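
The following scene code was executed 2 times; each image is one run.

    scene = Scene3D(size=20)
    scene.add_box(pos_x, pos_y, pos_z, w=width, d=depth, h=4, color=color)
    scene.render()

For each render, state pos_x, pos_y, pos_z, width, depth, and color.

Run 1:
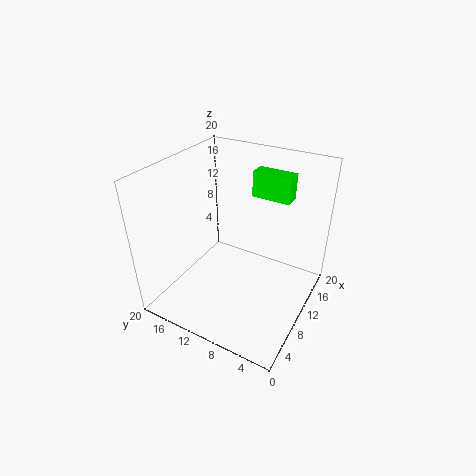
pos_x = 17; pos_y = 5.5; pos_z = 13; width = 2.5; depth = 6; color = 'lime'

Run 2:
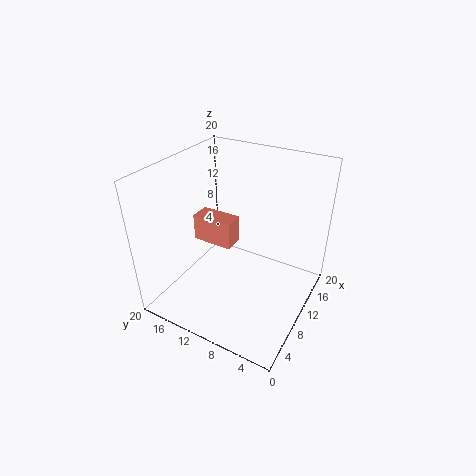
pos_x = 10; pos_y = 11.5; pos_z = 7.5; width = 3; depth = 6; color = 'salmon'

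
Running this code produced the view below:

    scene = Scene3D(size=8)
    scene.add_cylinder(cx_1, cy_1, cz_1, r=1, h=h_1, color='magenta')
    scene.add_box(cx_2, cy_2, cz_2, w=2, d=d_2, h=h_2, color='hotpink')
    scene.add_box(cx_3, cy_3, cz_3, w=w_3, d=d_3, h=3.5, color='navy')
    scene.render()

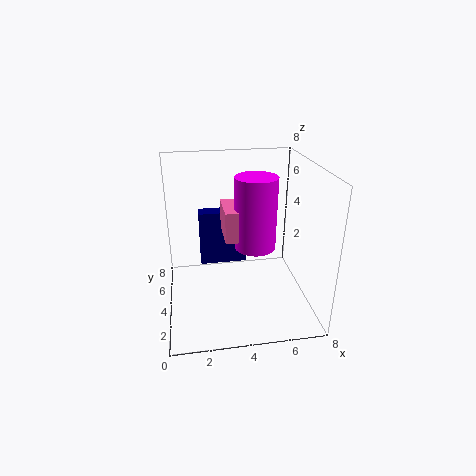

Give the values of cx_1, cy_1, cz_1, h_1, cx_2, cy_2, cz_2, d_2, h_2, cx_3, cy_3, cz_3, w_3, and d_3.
cx_1 = 4.5, cy_1 = 2, cz_1 = 4.5, h_1 = 3.5, cx_2 = 3, cy_2 = 1.5, cz_2 = 5, d_2 = 2, h_2 = 1.5, cx_3 = 2, cy_3 = 6.5, cz_3 = 1, w_3 = 3, d_3 = 1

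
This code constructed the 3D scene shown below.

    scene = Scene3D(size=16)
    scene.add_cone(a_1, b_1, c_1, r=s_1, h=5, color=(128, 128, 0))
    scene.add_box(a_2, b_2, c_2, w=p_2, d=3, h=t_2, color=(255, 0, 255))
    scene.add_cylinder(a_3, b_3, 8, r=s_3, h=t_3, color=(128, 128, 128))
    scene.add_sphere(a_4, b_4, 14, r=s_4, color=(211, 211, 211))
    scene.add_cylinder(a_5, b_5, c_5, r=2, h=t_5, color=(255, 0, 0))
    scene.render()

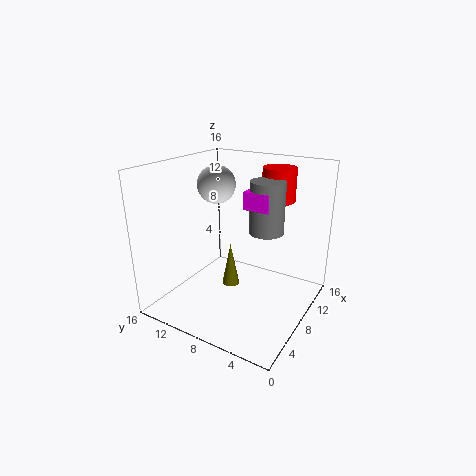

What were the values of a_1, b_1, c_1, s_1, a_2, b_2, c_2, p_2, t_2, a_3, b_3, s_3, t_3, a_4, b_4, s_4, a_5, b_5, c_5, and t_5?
a_1 = 8
b_1 = 9
c_1 = 2
s_1 = 1
a_2 = 9
b_2 = 5
c_2 = 11
p_2 = 4
t_2 = 2
a_3 = 11
b_3 = 6
s_3 = 2
t_3 = 6
a_4 = 7
b_4 = 10
s_4 = 2
a_5 = 14
b_5 = 6
c_5 = 11
t_5 = 4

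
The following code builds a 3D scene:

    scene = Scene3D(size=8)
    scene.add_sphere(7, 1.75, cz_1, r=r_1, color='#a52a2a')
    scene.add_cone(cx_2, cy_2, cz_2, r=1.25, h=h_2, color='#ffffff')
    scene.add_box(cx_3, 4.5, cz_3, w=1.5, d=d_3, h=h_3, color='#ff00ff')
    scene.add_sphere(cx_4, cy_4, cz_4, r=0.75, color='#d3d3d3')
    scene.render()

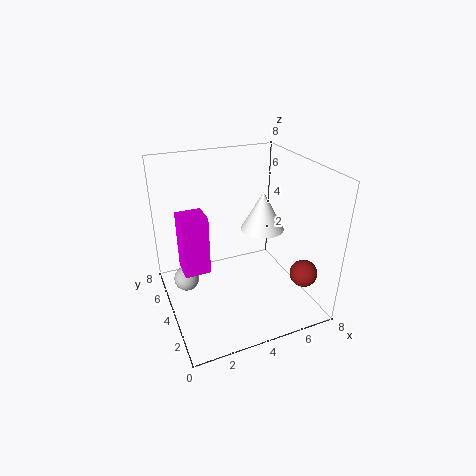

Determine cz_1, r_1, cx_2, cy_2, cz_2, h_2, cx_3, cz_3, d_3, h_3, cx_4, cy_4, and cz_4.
cz_1 = 2.25; r_1 = 0.75; cx_2 = 5.75; cy_2 = 4.5; cz_2 = 4; h_2 = 2.25; cx_3 = 1; cz_3 = 1.75; d_3 = 1.5; h_3 = 3.5; cx_4 = 1.25; cy_4 = 5.5; cz_4 = 1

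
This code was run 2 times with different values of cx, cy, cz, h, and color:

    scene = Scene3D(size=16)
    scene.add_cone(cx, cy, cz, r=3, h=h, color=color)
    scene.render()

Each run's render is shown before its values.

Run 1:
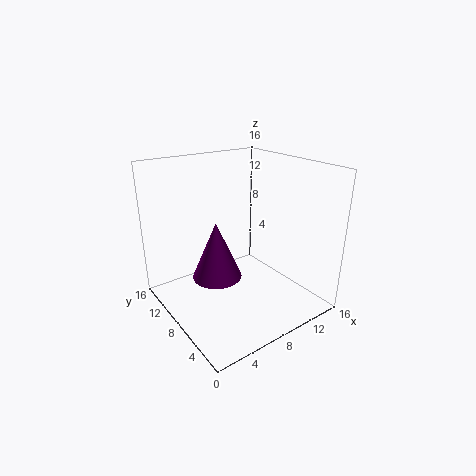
cx = 7; cy = 11; cz = 2; h = 7; color = 'purple'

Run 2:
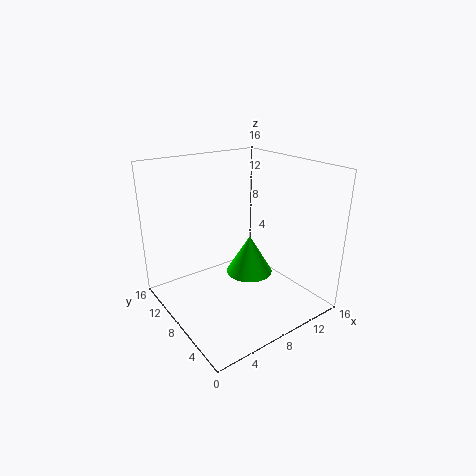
cx = 12; cy = 11; cz = 1; h = 5; color = 'lime'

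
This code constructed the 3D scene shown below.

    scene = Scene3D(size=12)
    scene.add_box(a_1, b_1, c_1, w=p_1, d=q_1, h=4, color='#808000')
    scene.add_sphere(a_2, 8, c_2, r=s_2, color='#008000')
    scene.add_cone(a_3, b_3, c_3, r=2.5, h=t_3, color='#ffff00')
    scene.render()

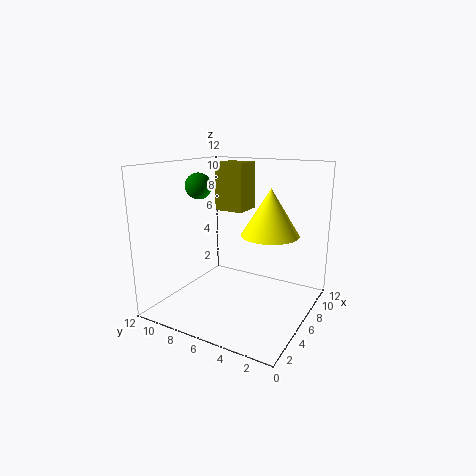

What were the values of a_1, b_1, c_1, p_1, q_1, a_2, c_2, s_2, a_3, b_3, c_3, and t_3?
a_1 = 6.5, b_1 = 6, c_1 = 8, p_1 = 2.5, q_1 = 2.5, a_2 = 3.5, c_2 = 10.5, s_2 = 1, a_3 = 8, b_3 = 4, c_3 = 6, t_3 = 4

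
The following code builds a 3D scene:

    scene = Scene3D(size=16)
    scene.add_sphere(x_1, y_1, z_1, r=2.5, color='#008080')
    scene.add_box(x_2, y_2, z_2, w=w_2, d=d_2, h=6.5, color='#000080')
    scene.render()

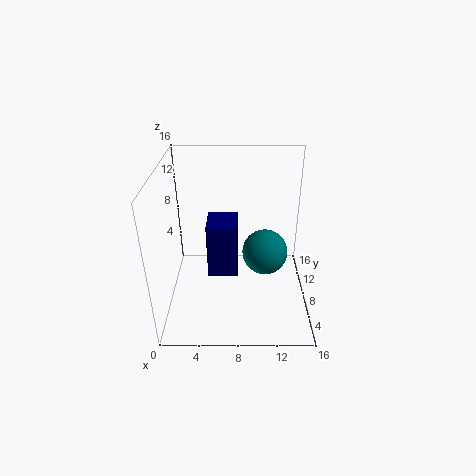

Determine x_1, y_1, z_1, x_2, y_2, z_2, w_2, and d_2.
x_1 = 11; y_1 = 7.5; z_1 = 6.5; x_2 = 4.5; y_2 = 7.5; z_2 = 3; w_2 = 3.5; d_2 = 4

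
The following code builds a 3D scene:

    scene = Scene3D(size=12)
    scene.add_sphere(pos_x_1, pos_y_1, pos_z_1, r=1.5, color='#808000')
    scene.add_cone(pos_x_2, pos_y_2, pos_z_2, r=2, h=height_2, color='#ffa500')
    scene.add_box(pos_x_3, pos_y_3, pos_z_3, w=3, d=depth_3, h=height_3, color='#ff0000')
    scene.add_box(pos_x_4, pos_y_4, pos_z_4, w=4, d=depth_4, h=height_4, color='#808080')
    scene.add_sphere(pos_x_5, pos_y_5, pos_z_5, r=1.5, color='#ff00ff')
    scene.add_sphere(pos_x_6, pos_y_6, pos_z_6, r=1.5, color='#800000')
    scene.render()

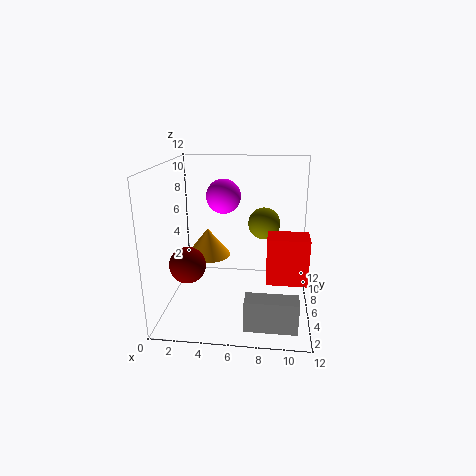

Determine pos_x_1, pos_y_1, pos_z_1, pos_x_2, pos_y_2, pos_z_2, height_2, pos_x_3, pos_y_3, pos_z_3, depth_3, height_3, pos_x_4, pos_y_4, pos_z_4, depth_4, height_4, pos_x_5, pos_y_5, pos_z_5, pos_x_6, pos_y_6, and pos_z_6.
pos_x_1 = 8
pos_y_1 = 10
pos_z_1 = 6
pos_x_2 = 3
pos_y_2 = 8
pos_z_2 = 3.5
height_2 = 2.5
pos_x_3 = 8.5
pos_y_3 = 2
pos_z_3 = 4
depth_3 = 2
height_3 = 3.5
pos_x_4 = 7
pos_y_4 = 1
pos_z_4 = 0.5
depth_4 = 1.5
height_4 = 2.5
pos_x_5 = 4.5
pos_y_5 = 8
pos_z_5 = 9
pos_x_6 = 2
pos_y_6 = 4.5
pos_z_6 = 4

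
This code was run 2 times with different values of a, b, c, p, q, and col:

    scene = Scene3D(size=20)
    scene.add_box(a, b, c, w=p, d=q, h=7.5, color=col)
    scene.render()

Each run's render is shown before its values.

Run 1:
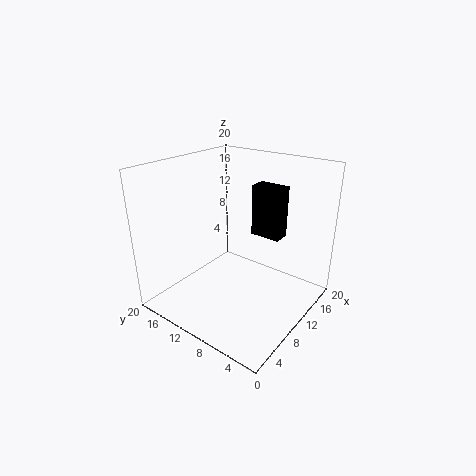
a = 14, b = 6, c = 9, p = 2.5, q = 4.5, col = 'black'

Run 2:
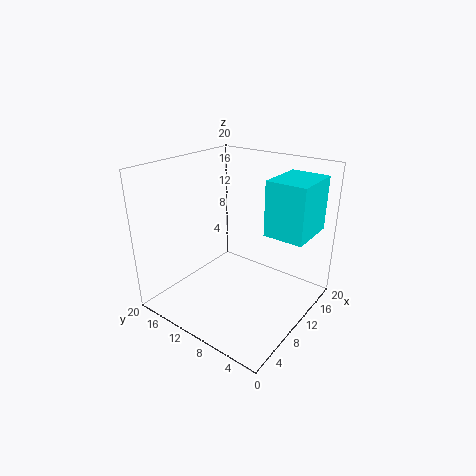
a = 11, b = 1, c = 11, p = 7, q = 5.5, col = 'cyan'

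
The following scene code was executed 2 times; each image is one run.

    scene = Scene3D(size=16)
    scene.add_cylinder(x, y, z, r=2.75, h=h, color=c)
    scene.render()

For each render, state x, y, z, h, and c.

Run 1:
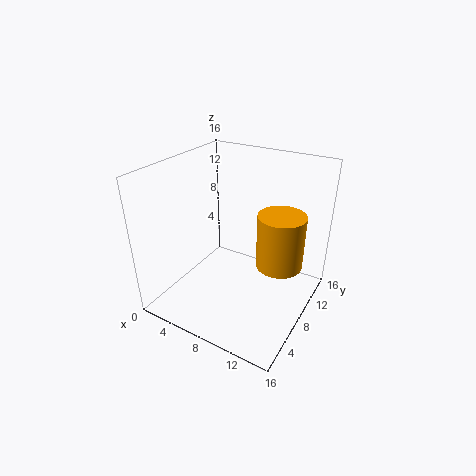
x = 11.75, y = 11.25, z = 3.75, h = 6.5, c = 'orange'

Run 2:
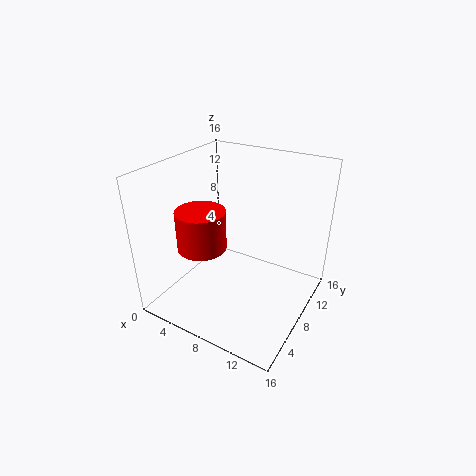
x = 4.5, y = 6, z = 6.75, h = 4.5, c = 'red'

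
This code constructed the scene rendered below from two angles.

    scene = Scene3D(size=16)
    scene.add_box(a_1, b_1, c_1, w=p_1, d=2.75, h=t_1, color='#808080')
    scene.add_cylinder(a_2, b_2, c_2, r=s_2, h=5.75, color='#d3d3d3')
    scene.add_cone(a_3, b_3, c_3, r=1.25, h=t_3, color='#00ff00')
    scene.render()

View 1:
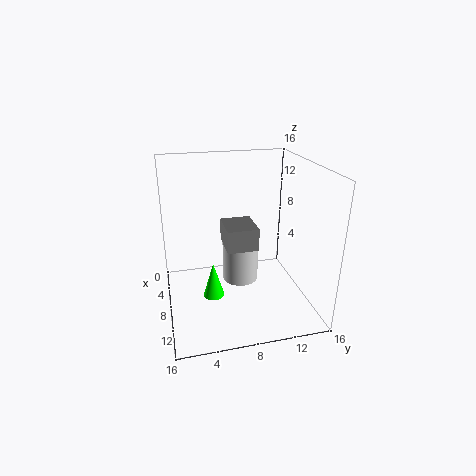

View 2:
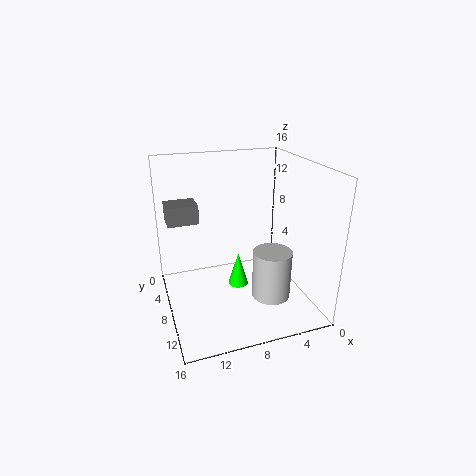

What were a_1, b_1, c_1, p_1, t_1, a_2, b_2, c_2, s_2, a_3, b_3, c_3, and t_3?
a_1 = 12.25
b_1 = 5.25
c_1 = 10.25
p_1 = 3.25
t_1 = 2
a_2 = 4.25
b_2 = 9.25
c_2 = 0.5
s_2 = 2.25
a_3 = 7
b_3 = 5.25
c_3 = 0.25
t_3 = 4.25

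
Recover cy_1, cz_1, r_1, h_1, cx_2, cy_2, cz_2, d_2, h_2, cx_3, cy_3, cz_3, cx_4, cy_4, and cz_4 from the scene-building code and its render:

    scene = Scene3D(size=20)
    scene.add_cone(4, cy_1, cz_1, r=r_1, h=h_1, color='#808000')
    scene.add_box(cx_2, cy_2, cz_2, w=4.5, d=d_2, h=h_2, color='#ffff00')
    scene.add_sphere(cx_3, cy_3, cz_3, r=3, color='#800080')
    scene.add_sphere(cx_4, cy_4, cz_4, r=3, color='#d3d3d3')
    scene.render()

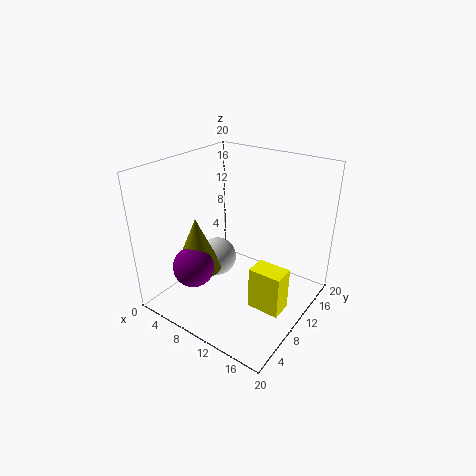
cy_1 = 8; cz_1 = 4; r_1 = 3.5; h_1 = 8; cx_2 = 13.5; cy_2 = 7.5; cz_2 = 1.5; d_2 = 3; h_2 = 6; cx_3 = 4.5; cy_3 = 6.5; cz_3 = 5; cx_4 = 4.5; cy_4 = 12; cz_4 = 4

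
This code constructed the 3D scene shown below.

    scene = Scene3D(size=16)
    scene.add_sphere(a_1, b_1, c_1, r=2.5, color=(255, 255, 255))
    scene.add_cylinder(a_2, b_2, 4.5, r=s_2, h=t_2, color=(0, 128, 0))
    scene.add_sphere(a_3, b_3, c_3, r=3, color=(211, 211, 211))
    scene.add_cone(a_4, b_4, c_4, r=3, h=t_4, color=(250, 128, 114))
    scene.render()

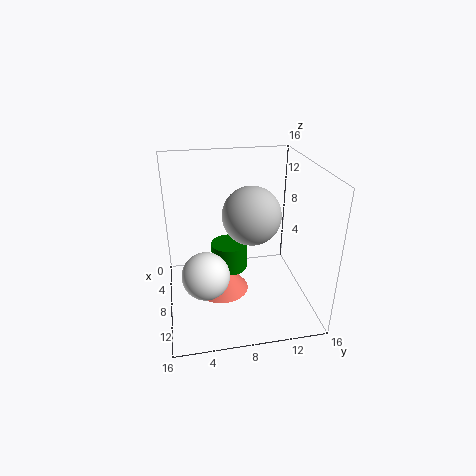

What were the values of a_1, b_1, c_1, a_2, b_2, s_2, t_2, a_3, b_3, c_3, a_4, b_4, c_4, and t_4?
a_1 = 11
b_1 = 4
c_1 = 5.5
a_2 = 8
b_2 = 7
s_2 = 2
t_2 = 3
a_3 = 10
b_3 = 9
c_3 = 11.5
a_4 = 8.5
b_4 = 6
c_4 = 2
t_4 = 3.5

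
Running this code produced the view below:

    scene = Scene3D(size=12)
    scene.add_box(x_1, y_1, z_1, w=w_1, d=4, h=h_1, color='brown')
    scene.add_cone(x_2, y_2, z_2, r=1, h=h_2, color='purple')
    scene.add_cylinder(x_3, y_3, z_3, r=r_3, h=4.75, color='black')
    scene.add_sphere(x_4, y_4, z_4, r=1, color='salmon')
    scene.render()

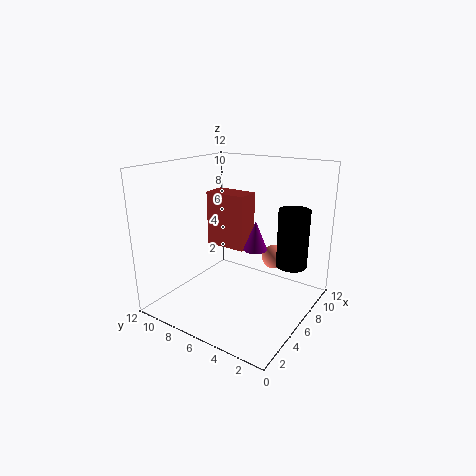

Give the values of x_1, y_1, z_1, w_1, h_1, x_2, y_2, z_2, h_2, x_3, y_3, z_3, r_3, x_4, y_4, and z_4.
x_1 = 8.5
y_1 = 7.25
z_1 = 3.5
w_1 = 2.25
h_1 = 5.25
x_2 = 6.75
y_2 = 4.75
z_2 = 5
h_2 = 2.5
x_3 = 7.5
y_3 = 1.75
z_3 = 4
r_3 = 1.25
x_4 = 7.75
y_4 = 3.5
z_4 = 4.25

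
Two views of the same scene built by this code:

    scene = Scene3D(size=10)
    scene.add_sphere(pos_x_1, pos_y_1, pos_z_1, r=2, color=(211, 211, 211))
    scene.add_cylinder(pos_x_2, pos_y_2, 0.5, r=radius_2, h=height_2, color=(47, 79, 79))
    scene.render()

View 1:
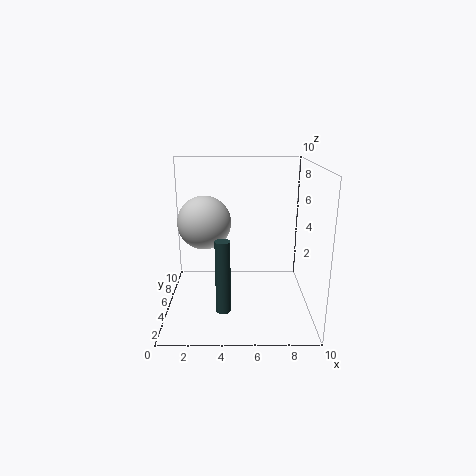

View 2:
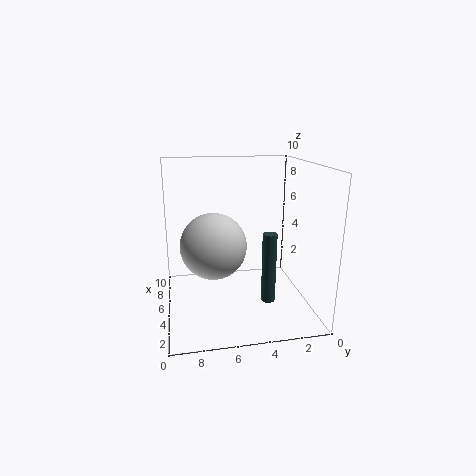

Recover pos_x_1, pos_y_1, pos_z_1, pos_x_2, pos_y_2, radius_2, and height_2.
pos_x_1 = 2.5; pos_y_1 = 7; pos_z_1 = 5.5; pos_x_2 = 4; pos_y_2 = 3; radius_2 = 0.5; height_2 = 5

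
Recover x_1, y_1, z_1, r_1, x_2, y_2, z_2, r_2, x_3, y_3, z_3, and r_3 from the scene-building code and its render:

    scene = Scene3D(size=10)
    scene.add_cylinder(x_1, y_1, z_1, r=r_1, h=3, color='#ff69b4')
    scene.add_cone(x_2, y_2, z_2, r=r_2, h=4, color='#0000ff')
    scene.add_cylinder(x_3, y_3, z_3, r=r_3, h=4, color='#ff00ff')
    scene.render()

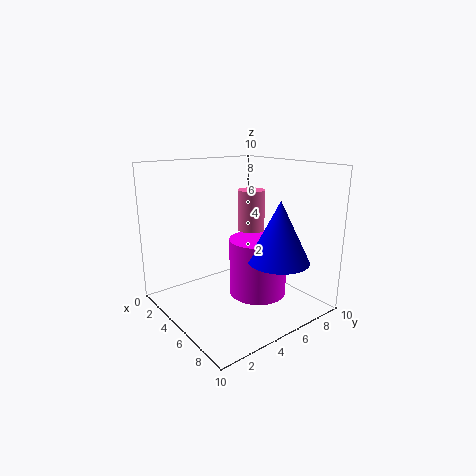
x_1 = 4
y_1 = 7
z_1 = 5
r_1 = 1
x_2 = 8
y_2 = 6
z_2 = 4
r_2 = 2
x_3 = 6
y_3 = 6
z_3 = 1
r_3 = 2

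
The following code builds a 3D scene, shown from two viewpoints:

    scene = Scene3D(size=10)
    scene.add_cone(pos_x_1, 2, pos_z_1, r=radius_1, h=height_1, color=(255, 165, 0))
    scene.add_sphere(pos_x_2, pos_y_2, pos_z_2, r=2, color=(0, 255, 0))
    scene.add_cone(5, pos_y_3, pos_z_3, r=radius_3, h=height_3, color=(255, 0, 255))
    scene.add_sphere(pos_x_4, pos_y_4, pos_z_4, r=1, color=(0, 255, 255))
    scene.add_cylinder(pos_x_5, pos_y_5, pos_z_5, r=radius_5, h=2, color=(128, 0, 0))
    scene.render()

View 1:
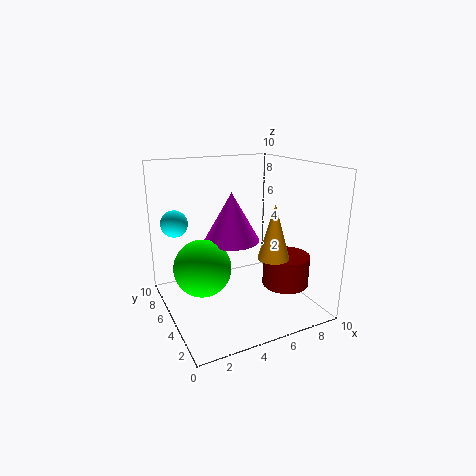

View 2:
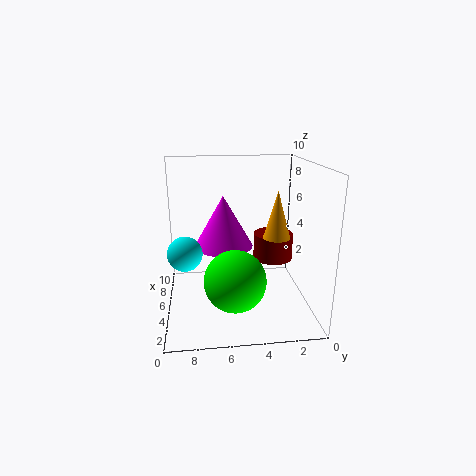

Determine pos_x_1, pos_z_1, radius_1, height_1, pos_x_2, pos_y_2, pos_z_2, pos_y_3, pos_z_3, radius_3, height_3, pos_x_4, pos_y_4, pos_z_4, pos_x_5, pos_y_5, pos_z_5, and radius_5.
pos_x_1 = 6; pos_z_1 = 4.5; radius_1 = 1; height_1 = 3.5; pos_x_2 = 2.5; pos_y_2 = 5.5; pos_z_2 = 3; pos_y_3 = 6; pos_z_3 = 4.5; radius_3 = 2; height_3 = 3.5; pos_x_4 = 1.5; pos_y_4 = 8.5; pos_z_4 = 5.5; pos_x_5 = 7; pos_y_5 = 2; pos_z_5 = 2.5; radius_5 = 1.5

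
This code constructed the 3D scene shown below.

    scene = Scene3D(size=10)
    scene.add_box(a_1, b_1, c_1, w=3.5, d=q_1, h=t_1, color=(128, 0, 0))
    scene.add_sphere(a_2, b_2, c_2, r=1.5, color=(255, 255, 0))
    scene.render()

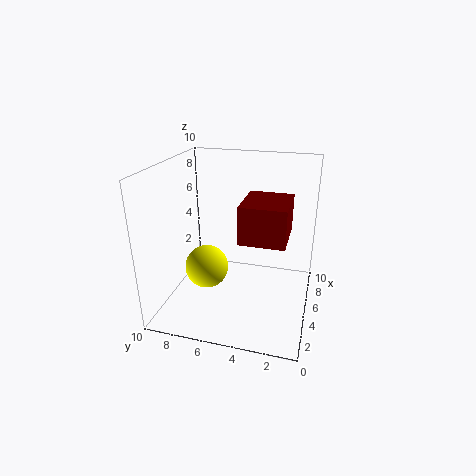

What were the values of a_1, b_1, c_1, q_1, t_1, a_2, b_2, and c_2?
a_1 = 3
b_1 = 1.5
c_1 = 5.5
q_1 = 3
t_1 = 2.5
a_2 = 4
b_2 = 7
c_2 = 3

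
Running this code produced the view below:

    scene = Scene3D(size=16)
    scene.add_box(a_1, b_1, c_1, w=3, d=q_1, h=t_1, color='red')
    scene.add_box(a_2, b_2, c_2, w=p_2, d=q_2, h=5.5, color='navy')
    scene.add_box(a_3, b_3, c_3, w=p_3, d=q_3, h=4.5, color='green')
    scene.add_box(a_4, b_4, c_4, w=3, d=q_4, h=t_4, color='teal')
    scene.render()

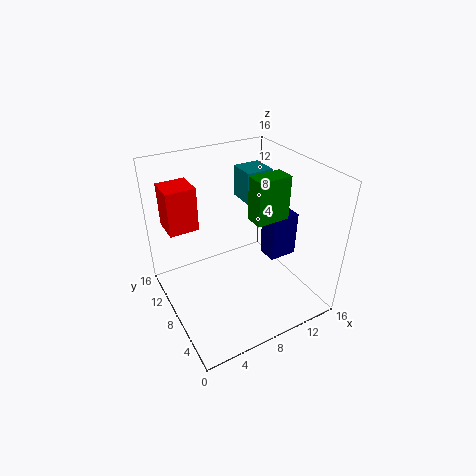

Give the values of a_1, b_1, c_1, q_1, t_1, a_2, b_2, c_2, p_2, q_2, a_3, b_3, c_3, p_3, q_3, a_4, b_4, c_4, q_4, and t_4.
a_1 = 0.5, b_1 = 8, c_1 = 10.5, q_1 = 3, t_1 = 4.5, a_2 = 12.5, b_2 = 7.5, c_2 = 3.5, p_2 = 3.5, q_2 = 2.5, a_3 = 8, b_3 = 4, c_3 = 11.5, p_3 = 3.5, q_3 = 2, a_4 = 9.5, b_4 = 8.5, c_4 = 11.5, q_4 = 3, t_4 = 3.5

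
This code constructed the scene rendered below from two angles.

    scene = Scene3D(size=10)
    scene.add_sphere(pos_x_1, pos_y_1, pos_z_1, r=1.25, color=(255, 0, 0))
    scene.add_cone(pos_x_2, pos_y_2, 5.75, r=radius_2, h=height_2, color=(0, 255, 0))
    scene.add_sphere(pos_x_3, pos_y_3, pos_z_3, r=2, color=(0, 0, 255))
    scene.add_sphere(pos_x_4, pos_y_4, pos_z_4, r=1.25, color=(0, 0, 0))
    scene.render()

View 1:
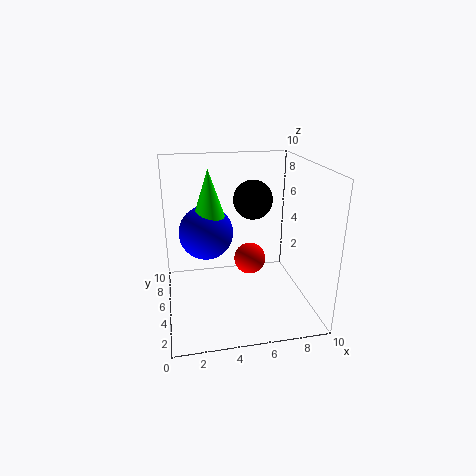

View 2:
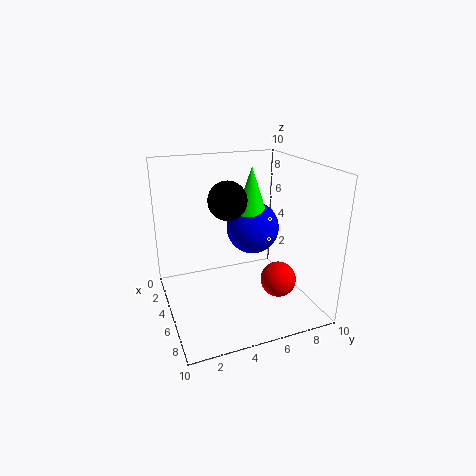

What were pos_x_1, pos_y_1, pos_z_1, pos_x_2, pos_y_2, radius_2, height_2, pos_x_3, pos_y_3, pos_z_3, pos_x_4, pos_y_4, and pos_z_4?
pos_x_1 = 6.5, pos_y_1 = 7.5, pos_z_1 = 2, pos_x_2 = 3.25, pos_y_2 = 6.75, radius_2 = 1.25, height_2 = 3.75, pos_x_3 = 3, pos_y_3 = 7, pos_z_3 = 4.75, pos_x_4 = 5.75, pos_y_4 = 4, pos_z_4 = 8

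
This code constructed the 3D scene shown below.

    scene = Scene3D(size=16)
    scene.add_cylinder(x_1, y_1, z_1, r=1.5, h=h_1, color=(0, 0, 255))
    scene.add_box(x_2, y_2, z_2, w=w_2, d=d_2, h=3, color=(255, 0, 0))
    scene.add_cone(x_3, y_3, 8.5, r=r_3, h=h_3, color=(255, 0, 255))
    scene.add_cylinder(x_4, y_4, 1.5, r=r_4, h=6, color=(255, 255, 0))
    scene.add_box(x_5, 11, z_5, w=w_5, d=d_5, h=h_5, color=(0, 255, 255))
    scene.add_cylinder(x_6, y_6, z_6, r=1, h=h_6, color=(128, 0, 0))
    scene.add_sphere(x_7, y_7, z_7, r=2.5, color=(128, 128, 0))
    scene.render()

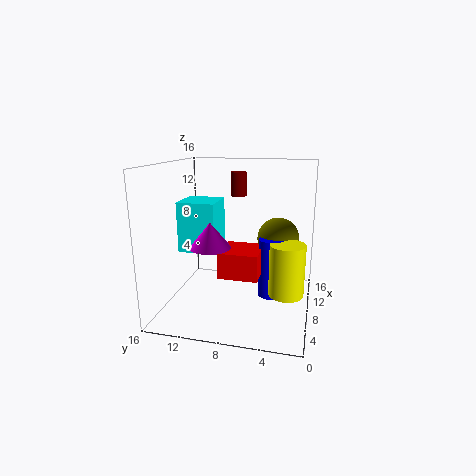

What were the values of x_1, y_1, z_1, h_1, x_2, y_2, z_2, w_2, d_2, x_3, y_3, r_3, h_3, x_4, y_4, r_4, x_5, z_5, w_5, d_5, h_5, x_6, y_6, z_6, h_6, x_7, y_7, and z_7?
x_1 = 10; y_1 = 4.5; z_1 = 0.5; h_1 = 7; x_2 = 6.5; y_2 = 5.5; z_2 = 3.5; w_2 = 4.5; d_2 = 4.5; x_3 = 3; y_3 = 9.5; r_3 = 2; h_3 = 2.5; x_4 = 8.5; y_4 = 2.5; r_4 = 2; x_5 = 8.5; z_5 = 5.5; w_5 = 4.5; d_5 = 4.5; h_5 = 6; x_6 = 14.5; y_6 = 9.5; z_6 = 11.5; h_6 = 3; x_7 = 12; y_7 = 4; z_7 = 7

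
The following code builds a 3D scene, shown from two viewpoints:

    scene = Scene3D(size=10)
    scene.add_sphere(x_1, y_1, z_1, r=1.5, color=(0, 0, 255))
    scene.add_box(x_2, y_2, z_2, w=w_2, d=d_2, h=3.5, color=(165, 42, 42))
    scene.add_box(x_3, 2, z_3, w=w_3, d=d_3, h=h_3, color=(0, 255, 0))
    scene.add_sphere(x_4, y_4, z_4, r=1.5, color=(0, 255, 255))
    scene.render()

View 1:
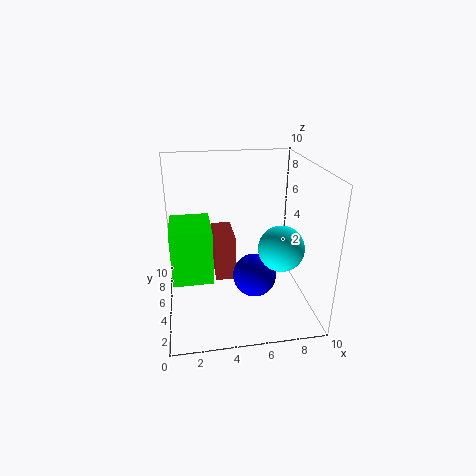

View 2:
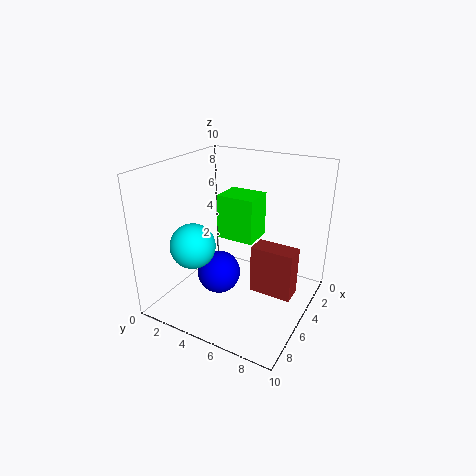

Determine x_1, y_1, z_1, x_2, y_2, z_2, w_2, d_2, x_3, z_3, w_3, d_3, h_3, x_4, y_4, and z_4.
x_1 = 6
y_1 = 4
z_1 = 2.5
x_2 = 3.5
y_2 = 6
z_2 = 1
w_2 = 1.5
d_2 = 3
x_3 = 0.5
z_3 = 3.5
w_3 = 2.5
d_3 = 3
h_3 = 3.5
x_4 = 7.5
y_4 = 3
z_4 = 5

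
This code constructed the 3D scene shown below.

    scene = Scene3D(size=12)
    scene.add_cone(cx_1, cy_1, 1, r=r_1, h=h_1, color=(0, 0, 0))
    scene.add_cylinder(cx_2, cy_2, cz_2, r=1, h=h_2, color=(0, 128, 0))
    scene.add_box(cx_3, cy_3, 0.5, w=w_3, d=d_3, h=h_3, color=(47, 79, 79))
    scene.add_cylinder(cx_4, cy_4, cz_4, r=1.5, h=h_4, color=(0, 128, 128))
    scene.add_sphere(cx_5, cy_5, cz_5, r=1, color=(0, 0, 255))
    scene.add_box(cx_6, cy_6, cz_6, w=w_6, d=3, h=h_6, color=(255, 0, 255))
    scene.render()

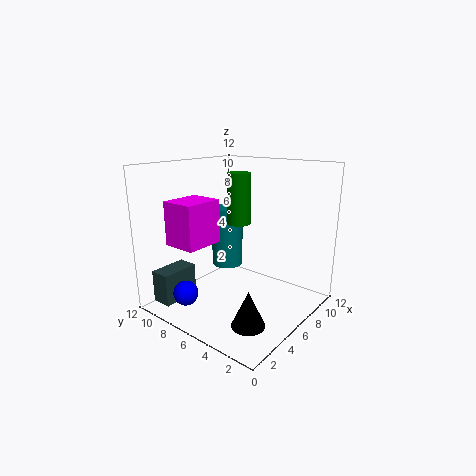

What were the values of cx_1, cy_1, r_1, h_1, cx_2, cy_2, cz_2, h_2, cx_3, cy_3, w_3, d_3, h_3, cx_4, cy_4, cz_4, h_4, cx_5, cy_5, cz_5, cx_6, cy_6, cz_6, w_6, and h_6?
cx_1 = 2.5, cy_1 = 2.25, r_1 = 1.25, h_1 = 2.75, cx_2 = 6.75, cy_2 = 6.5, cz_2 = 7, h_2 = 4.25, cx_3 = 1, cy_3 = 9.5, w_3 = 3.25, d_3 = 1.75, h_3 = 2.75, cx_4 = 9, cy_4 = 9.75, cz_4 = 1.75, h_4 = 5.75, cx_5 = 1.75, cy_5 = 8, cz_5 = 2, cx_6 = 2.5, cy_6 = 8, cz_6 = 5.25, w_6 = 3.5, h_6 = 3.75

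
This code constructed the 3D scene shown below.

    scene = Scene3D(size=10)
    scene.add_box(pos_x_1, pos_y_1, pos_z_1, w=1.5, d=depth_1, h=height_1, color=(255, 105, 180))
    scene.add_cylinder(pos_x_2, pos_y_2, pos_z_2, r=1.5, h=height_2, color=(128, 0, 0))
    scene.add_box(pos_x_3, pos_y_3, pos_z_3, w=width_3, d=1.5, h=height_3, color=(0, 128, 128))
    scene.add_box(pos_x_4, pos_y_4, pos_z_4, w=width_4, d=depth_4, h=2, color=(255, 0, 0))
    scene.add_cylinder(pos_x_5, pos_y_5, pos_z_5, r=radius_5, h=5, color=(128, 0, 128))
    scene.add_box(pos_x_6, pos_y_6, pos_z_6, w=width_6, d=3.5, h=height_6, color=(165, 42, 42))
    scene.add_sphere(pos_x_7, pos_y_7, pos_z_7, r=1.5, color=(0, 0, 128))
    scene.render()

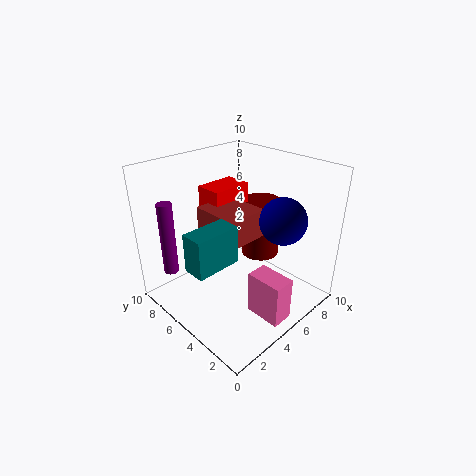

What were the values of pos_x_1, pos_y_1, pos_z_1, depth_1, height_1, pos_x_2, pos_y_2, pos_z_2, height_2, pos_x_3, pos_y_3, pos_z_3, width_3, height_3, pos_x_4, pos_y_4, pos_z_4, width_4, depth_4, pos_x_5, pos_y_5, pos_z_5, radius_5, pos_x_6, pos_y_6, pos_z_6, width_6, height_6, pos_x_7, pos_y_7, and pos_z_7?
pos_x_1 = 4, pos_y_1 = 0.5, pos_z_1 = 0.5, depth_1 = 2.5, height_1 = 3, pos_x_2 = 8.5, pos_y_2 = 6, pos_z_2 = 2, height_2 = 4.5, pos_x_3 = 0.5, pos_y_3 = 3.5, pos_z_3 = 4.5, width_3 = 3, height_3 = 2.5, pos_x_4 = 4.5, pos_y_4 = 6.5, pos_z_4 = 6, width_4 = 3, depth_4 = 2, pos_x_5 = 1, pos_y_5 = 7.5, pos_z_5 = 3, radius_5 = 0.5, pos_x_6 = 3.5, pos_y_6 = 4, pos_z_6 = 5, width_6 = 3, height_6 = 2, pos_x_7 = 6, pos_y_7 = 2, pos_z_7 = 7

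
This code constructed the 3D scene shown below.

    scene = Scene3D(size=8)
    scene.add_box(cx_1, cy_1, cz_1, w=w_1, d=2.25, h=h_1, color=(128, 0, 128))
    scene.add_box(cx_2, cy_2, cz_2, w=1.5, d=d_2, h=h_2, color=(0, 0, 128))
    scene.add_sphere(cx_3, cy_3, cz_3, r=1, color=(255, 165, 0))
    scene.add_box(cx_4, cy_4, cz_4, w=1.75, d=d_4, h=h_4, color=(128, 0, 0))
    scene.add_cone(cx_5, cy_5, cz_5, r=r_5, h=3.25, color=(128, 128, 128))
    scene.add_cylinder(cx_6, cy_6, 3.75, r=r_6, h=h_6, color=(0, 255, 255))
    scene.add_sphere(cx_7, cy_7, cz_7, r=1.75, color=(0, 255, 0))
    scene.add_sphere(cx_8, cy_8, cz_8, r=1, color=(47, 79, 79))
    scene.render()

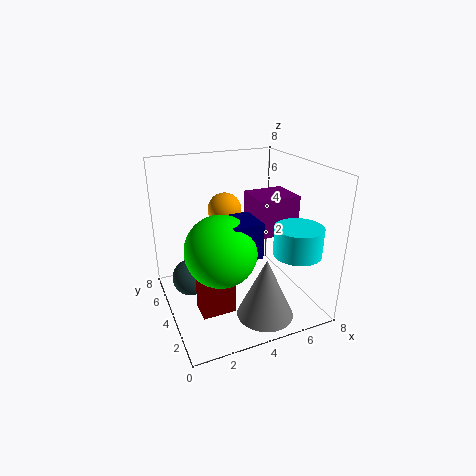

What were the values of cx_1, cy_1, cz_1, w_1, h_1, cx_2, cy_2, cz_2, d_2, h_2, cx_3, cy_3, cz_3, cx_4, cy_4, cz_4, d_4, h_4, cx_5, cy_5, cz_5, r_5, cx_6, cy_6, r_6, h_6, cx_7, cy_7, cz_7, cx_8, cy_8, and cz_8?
cx_1 = 5.25; cy_1 = 3.75; cz_1 = 3.75; w_1 = 2.5; h_1 = 2.25; cx_2 = 2.5; cy_2 = 1; cz_2 = 4.25; d_2 = 1.75; h_2 = 1.75; cx_3 = 4; cy_3 = 6; cz_3 = 5; cx_4 = 1.25; cy_4 = 2; cz_4 = 0.75; d_4 = 1.25; h_4 = 3.25; cx_5 = 4.5; cy_5 = 1.5; cz_5 = 0.5; r_5 = 1.5; cx_6 = 6.25; cy_6 = 1.5; r_6 = 1.25; h_6 = 1.5; cx_7 = 2.25; cy_7 = 2; cz_7 = 4.5; cx_8 = 1.25; cy_8 = 4.25; cz_8 = 2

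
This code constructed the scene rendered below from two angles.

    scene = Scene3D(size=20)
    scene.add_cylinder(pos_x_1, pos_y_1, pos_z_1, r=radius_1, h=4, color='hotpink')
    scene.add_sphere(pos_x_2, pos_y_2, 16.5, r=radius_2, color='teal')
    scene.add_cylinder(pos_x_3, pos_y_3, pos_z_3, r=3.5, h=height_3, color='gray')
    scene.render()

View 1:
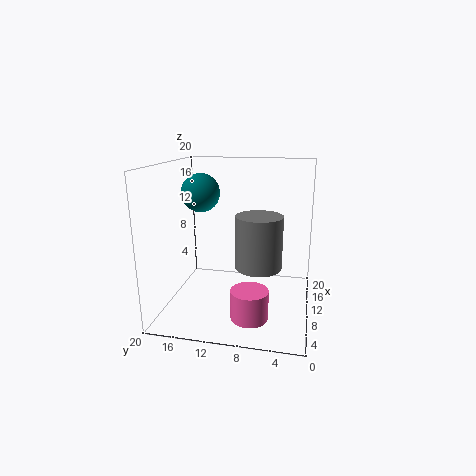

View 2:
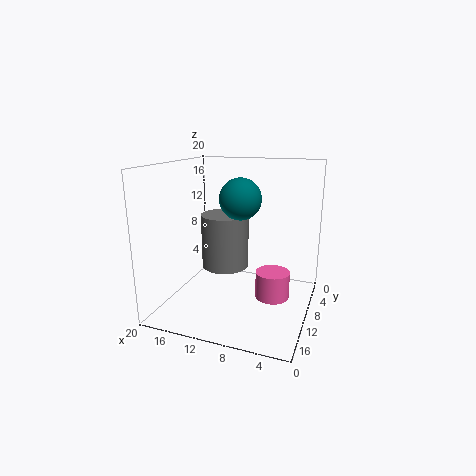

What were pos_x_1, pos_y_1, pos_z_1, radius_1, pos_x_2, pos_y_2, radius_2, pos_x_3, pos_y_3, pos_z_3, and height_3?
pos_x_1 = 5.5
pos_y_1 = 7.5
pos_z_1 = 0.5
radius_1 = 2.5
pos_x_2 = 8
pos_y_2 = 14.5
radius_2 = 2.5
pos_x_3 = 13
pos_y_3 = 7.5
pos_z_3 = 4.5
height_3 = 8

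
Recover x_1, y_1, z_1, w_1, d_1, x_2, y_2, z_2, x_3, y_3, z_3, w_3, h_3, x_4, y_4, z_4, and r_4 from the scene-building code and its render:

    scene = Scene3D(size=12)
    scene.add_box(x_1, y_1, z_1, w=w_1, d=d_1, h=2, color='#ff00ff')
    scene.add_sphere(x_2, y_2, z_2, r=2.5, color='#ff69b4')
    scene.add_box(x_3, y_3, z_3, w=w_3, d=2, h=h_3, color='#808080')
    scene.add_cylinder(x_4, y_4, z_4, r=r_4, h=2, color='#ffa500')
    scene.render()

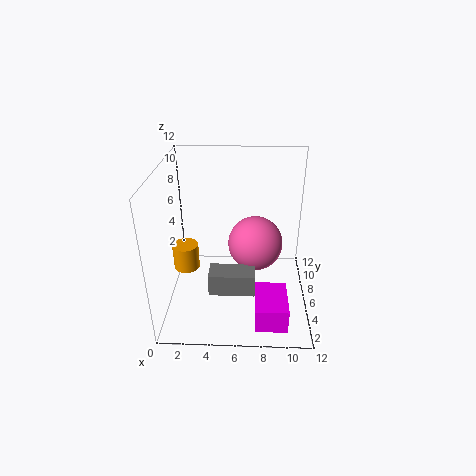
x_1 = 7.5; y_1 = 0.5; z_1 = 1; w_1 = 2.5; d_1 = 3.5; x_2 = 7.5; y_2 = 8.5; z_2 = 4; x_3 = 3.5; y_3 = 4.5; z_3 = 1; w_3 = 4; h_3 = 2; x_4 = 2; y_4 = 4; z_4 = 4.5; r_4 = 1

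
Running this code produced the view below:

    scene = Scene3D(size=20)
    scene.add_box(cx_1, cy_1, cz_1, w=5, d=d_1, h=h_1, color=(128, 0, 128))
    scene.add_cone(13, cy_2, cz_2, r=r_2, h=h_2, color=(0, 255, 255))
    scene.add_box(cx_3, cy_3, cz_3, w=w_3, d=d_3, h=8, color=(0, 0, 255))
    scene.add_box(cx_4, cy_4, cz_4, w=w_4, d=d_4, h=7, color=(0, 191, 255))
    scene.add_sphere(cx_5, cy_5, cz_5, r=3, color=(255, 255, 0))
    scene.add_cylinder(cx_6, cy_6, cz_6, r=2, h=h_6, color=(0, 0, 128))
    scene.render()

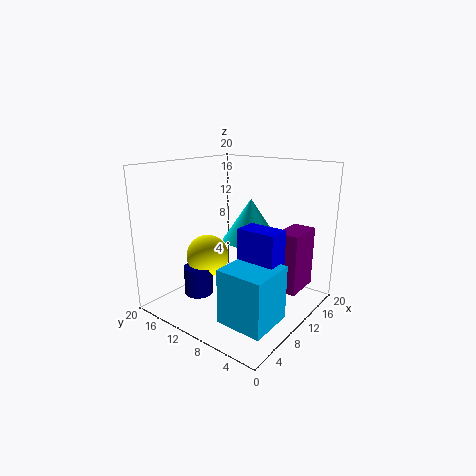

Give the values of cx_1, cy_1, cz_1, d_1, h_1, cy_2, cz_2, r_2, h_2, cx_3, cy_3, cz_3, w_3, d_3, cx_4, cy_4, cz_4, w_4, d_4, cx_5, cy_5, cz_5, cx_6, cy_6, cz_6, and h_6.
cx_1 = 10, cy_1 = 1, cz_1 = 4, d_1 = 3, h_1 = 8, cy_2 = 10, cz_2 = 9, r_2 = 4, h_2 = 6, cx_3 = 6, cy_3 = 2, cz_3 = 5, w_3 = 3, d_3 = 5, cx_4 = 2, cy_4 = 1, cz_4 = 2, w_4 = 6, d_4 = 6, cx_5 = 8, cy_5 = 14, cz_5 = 7, cx_6 = 6, cy_6 = 14, cz_6 = 2, h_6 = 4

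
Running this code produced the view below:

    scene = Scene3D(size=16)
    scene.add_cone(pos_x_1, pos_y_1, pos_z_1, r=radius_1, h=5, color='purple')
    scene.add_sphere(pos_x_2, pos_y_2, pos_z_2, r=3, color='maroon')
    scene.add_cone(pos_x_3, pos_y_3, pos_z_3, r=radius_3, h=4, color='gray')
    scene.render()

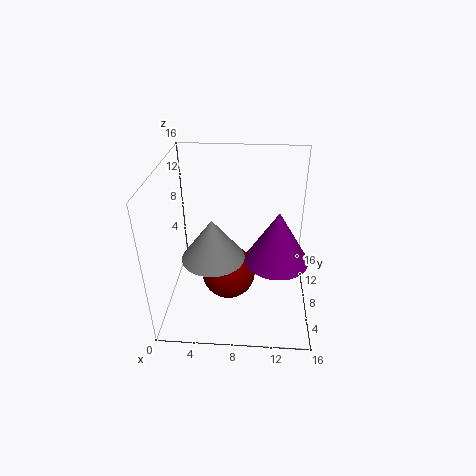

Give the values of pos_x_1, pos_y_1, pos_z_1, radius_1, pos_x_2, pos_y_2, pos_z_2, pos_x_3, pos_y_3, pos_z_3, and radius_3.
pos_x_1 = 12; pos_y_1 = 3; pos_z_1 = 9; radius_1 = 3; pos_x_2 = 7; pos_y_2 = 7; pos_z_2 = 4; pos_x_3 = 6; pos_y_3 = 3; pos_z_3 = 9; radius_3 = 3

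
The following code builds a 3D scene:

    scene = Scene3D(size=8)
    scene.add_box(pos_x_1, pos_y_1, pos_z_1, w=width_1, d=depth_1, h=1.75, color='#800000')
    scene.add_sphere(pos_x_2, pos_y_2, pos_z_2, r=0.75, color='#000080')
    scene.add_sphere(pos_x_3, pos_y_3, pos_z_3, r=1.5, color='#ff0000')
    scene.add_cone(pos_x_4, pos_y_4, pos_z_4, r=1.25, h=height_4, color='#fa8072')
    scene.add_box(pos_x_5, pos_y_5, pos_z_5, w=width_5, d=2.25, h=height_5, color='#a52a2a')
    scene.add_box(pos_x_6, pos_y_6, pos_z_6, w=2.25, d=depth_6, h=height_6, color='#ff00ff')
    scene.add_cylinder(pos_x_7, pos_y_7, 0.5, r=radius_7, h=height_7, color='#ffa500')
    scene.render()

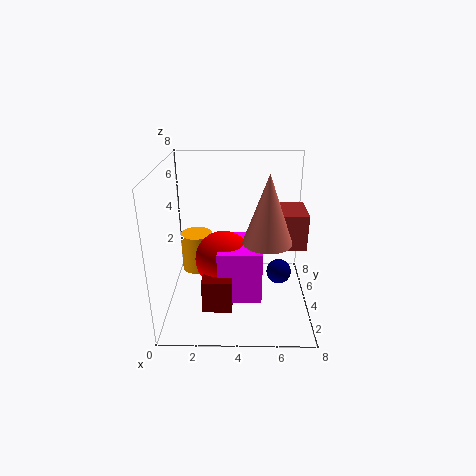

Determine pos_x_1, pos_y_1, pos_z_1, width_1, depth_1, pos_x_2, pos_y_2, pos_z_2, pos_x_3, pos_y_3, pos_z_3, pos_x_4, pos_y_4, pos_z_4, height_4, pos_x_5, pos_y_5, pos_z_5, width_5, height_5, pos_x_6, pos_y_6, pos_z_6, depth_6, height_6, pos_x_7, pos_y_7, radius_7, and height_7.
pos_x_1 = 2.25, pos_y_1 = 1, pos_z_1 = 1.25, width_1 = 1.5, depth_1 = 1.5, pos_x_2 = 6.5, pos_y_2 = 5, pos_z_2 = 1.25, pos_x_3 = 3.25, pos_y_3 = 3, pos_z_3 = 3.25, pos_x_4 = 5.5, pos_y_4 = 2.5, pos_z_4 = 4.5, height_4 = 3.5, pos_x_5 = 5.25, pos_y_5 = 3.5, pos_z_5 = 3.5, width_5 = 2.5, height_5 = 2, pos_x_6 = 3, pos_y_6 = 1.5, pos_z_6 = 1.5, depth_6 = 2.75, height_6 = 2.75, pos_x_7 = 1.25, pos_y_7 = 6.75, radius_7 = 1, height_7 = 2.5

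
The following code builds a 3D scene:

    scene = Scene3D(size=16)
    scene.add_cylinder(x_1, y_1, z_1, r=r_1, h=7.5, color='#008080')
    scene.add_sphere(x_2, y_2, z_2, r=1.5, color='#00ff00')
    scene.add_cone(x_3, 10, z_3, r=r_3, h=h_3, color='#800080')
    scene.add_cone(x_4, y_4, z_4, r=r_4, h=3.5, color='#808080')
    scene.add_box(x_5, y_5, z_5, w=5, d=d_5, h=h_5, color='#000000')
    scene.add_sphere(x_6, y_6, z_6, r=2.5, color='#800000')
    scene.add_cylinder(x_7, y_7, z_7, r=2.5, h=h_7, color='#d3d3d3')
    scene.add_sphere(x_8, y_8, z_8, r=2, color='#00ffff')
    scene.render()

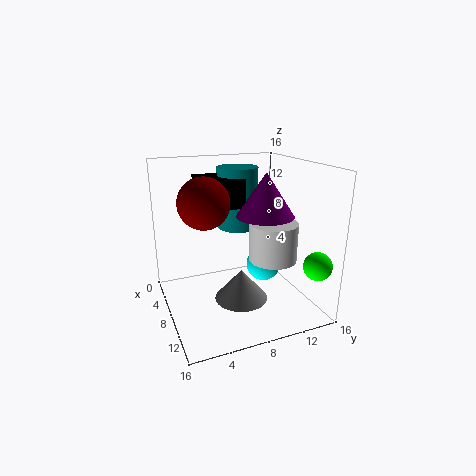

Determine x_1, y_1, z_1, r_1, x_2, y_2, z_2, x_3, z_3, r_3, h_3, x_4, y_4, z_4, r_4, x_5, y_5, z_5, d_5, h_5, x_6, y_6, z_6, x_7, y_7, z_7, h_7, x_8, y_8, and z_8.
x_1 = 3, y_1 = 10, z_1 = 7.5, r_1 = 2.5, x_2 = 14, y_2 = 14.5, z_2 = 6, x_3 = 10.5, z_3 = 11, r_3 = 3, h_3 = 4.5, x_4 = 9, y_4 = 8, z_4 = 1, r_4 = 3, x_5 = 0.5, y_5 = 5, z_5 = 10.5, d_5 = 5, h_5 = 3.5, x_6 = 10.5, y_6 = 3.5, z_6 = 13, x_7 = 11.5, y_7 = 10.5, z_7 = 6.5, h_7 = 4, x_8 = 7.5, y_8 = 11.5, z_8 = 4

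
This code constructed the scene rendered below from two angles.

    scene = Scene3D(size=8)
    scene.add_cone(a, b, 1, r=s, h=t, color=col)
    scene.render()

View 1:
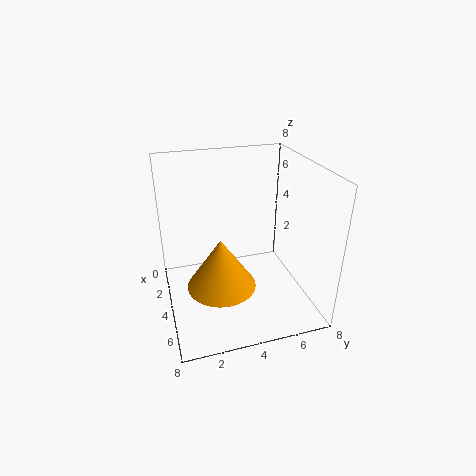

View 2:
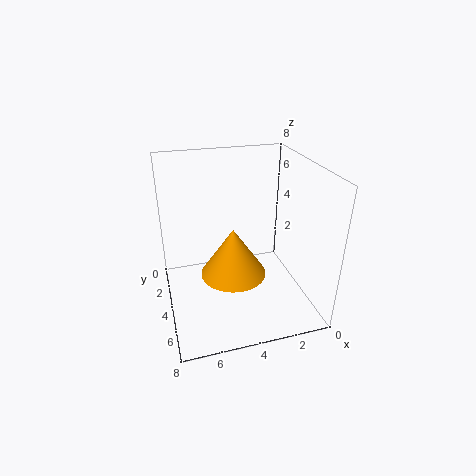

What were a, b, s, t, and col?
a = 4
b = 3
s = 2
t = 3
col = 'orange'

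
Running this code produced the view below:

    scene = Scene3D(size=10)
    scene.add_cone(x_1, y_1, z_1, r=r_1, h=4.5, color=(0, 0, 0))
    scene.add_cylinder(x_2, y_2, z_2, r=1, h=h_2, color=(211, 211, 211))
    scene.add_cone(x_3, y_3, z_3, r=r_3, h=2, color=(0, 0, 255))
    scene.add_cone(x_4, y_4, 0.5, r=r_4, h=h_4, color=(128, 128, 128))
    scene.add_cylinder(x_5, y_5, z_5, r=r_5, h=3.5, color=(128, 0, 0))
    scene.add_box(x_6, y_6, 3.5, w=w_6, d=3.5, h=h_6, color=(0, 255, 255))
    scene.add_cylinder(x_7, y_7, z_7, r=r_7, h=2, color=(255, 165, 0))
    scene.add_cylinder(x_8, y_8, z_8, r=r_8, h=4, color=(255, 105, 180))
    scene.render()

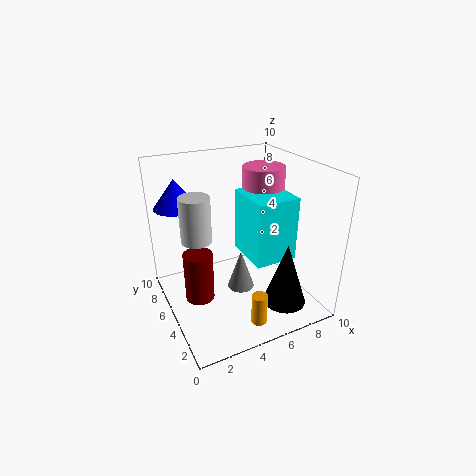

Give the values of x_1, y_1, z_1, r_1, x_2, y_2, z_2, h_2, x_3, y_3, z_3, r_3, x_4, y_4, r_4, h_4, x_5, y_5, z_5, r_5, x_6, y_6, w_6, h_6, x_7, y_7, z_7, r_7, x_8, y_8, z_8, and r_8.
x_1 = 7.5, y_1 = 2.5, z_1 = 0.5, r_1 = 1.5, x_2 = 2, y_2 = 5, z_2 = 5.5, h_2 = 3, x_3 = 1.5, y_3 = 7.5, z_3 = 7, r_3 = 1.5, x_4 = 5.5, y_4 = 5.5, r_4 = 1, h_4 = 3, x_5 = 2, y_5 = 5, z_5 = 1, r_5 = 1, x_6 = 5.5, y_6 = 3, w_6 = 3, h_6 = 4.5, x_7 = 4.5, y_7 = 1, z_7 = 1, r_7 = 0.5, x_8 = 7.5, y_8 = 6, z_8 = 5.5, r_8 = 1.5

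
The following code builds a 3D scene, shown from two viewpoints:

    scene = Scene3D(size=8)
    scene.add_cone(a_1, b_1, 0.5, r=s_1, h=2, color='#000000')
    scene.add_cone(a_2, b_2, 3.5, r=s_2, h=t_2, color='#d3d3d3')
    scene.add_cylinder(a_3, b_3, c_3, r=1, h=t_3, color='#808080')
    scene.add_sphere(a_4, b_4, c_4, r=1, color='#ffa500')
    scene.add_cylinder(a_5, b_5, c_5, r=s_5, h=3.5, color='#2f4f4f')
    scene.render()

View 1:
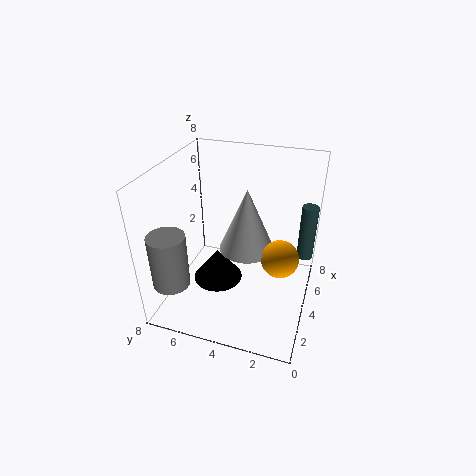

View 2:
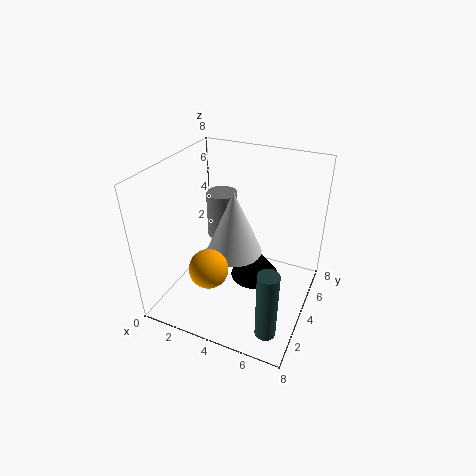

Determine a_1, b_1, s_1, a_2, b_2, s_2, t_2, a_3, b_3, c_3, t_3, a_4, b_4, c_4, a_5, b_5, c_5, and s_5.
a_1 = 4.5; b_1 = 5.5; s_1 = 1.5; a_2 = 4; b_2 = 3.5; s_2 = 1.5; t_2 = 3.5; a_3 = 1.5; b_3 = 7; c_3 = 2; t_3 = 3; a_4 = 3.5; b_4 = 1.5; c_4 = 3.5; a_5 = 7; b_5 = 0.5; c_5 = 1.5; s_5 = 0.5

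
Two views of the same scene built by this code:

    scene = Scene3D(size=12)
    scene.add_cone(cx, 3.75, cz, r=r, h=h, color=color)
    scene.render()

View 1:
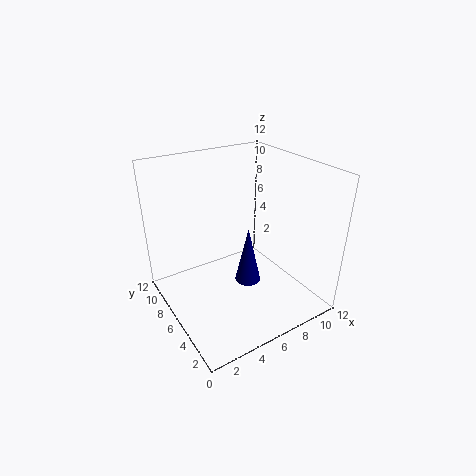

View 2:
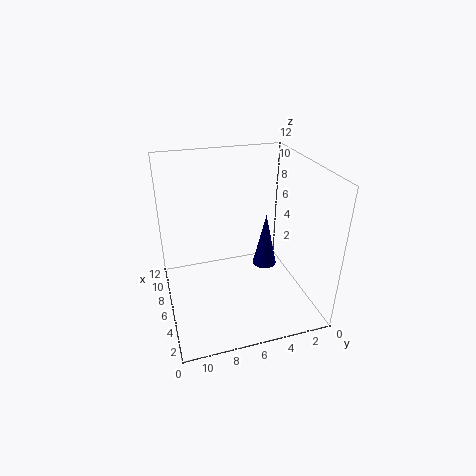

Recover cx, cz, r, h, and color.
cx = 5.5; cz = 3.5; r = 1; h = 4.5; color = 'navy'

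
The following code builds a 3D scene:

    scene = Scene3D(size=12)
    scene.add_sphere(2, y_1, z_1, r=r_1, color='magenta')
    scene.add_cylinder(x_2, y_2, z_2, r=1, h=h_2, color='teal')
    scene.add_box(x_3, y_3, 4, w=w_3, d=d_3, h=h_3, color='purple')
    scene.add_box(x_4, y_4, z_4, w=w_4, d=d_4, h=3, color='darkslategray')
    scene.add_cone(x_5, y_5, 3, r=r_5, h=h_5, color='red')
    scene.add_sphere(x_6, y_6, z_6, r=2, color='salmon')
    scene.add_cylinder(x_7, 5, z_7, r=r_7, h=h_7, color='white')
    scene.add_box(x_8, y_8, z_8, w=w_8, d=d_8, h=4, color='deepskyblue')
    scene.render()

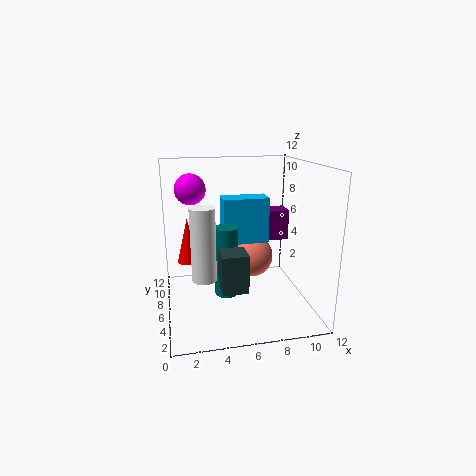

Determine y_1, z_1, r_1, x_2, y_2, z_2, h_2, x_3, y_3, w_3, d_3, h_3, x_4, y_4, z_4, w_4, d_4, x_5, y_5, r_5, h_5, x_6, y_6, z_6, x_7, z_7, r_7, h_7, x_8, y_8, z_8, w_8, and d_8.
y_1 = 2
z_1 = 11
r_1 = 1
x_2 = 5
y_2 = 6
z_2 = 1
h_2 = 6
x_3 = 10
y_3 = 10
w_3 = 2
d_3 = 2
h_3 = 3
x_4 = 4
y_4 = 2
z_4 = 3
w_4 = 2
d_4 = 2
x_5 = 2
y_5 = 9
r_5 = 1
h_5 = 4
x_6 = 8
y_6 = 9
z_6 = 3
x_7 = 3
z_7 = 3
r_7 = 1
h_7 = 6
x_8 = 5
y_8 = 7
z_8 = 5
w_8 = 4
d_8 = 2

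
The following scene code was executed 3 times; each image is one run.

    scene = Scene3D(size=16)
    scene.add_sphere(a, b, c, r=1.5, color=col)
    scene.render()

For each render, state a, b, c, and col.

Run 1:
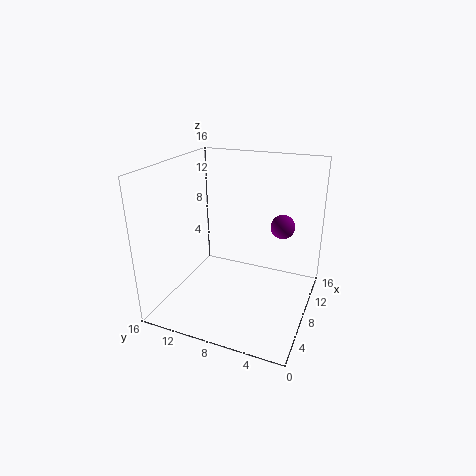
a = 14; b = 4.5; c = 7.5; col = 'purple'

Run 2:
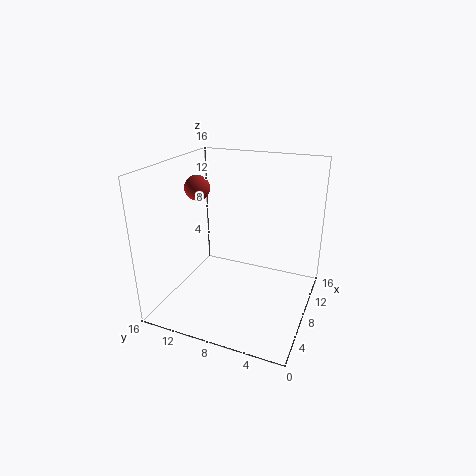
a = 10; b = 14; c = 12.5; col = 'brown'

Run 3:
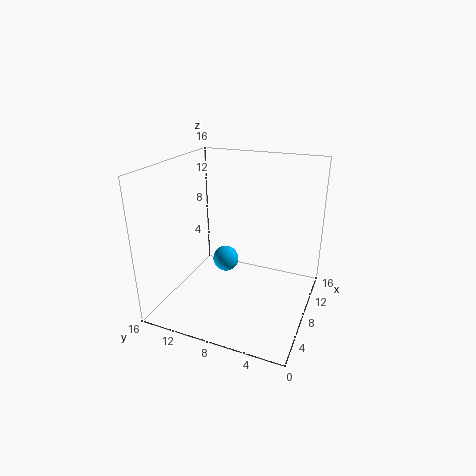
a = 9; b = 10; c = 4.5; col = 'deepskyblue'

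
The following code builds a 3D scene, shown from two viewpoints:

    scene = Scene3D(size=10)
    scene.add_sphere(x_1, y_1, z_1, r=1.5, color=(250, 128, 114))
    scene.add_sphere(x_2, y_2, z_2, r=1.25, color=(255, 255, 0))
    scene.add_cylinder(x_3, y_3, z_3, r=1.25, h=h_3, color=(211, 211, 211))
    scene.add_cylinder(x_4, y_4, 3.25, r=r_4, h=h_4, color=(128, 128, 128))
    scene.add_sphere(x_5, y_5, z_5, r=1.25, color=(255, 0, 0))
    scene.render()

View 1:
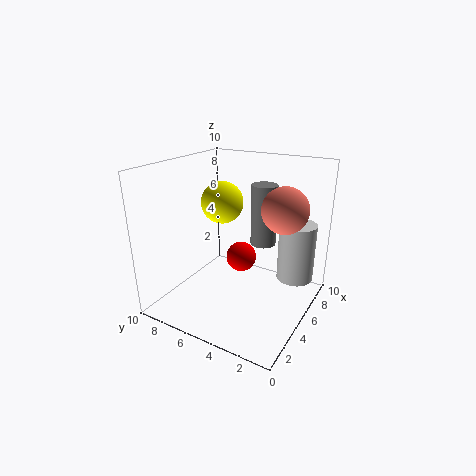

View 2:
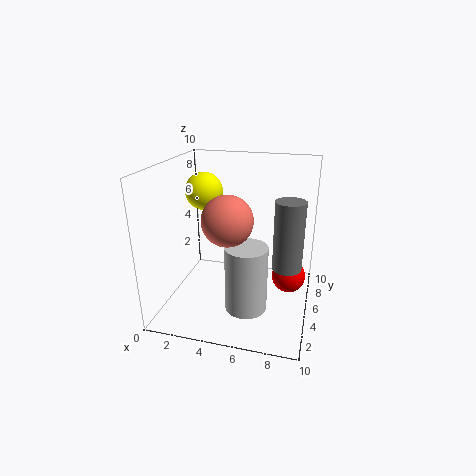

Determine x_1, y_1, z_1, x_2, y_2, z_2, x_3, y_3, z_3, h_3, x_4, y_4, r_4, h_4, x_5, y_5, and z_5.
x_1 = 5.25
y_1 = 1.75
z_1 = 7.5
x_2 = 2.75
y_2 = 4.75
z_2 = 8.25
x_3 = 6.5
y_3 = 1.25
z_3 = 2.25
h_3 = 4
x_4 = 8.5
y_4 = 4.75
r_4 = 1
h_4 = 4.75
x_5 = 8.5
y_5 = 6.75
z_5 = 1.5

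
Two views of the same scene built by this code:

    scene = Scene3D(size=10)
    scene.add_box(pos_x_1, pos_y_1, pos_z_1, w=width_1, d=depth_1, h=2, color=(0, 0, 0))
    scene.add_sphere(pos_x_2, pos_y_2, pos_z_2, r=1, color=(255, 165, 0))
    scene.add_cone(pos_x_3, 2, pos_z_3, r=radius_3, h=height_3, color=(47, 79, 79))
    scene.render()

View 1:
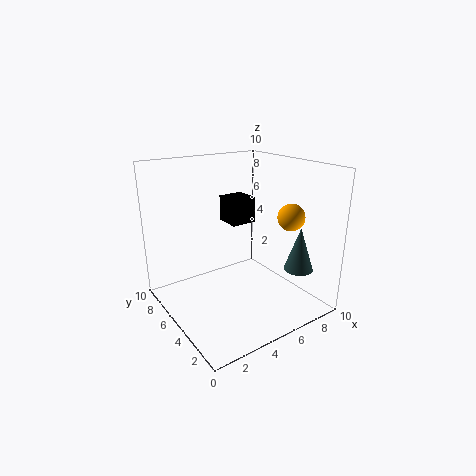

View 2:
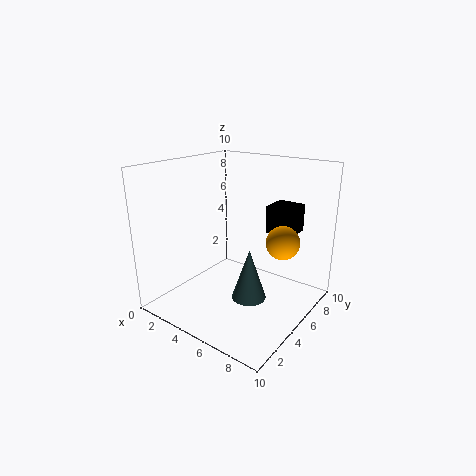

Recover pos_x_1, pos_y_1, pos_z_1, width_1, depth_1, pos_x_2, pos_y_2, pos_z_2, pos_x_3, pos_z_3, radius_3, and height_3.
pos_x_1 = 6; pos_y_1 = 7; pos_z_1 = 5; width_1 = 2; depth_1 = 2; pos_x_2 = 9; pos_y_2 = 4; pos_z_2 = 6; pos_x_3 = 8; pos_z_3 = 3; radius_3 = 1; height_3 = 3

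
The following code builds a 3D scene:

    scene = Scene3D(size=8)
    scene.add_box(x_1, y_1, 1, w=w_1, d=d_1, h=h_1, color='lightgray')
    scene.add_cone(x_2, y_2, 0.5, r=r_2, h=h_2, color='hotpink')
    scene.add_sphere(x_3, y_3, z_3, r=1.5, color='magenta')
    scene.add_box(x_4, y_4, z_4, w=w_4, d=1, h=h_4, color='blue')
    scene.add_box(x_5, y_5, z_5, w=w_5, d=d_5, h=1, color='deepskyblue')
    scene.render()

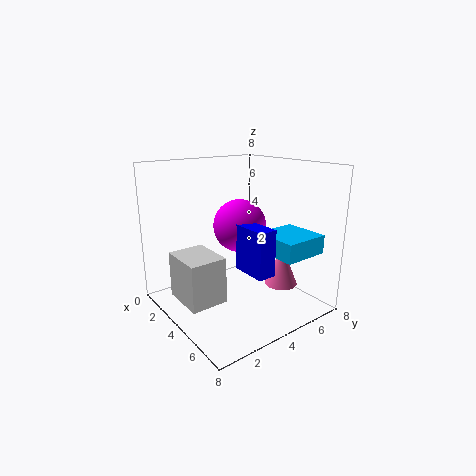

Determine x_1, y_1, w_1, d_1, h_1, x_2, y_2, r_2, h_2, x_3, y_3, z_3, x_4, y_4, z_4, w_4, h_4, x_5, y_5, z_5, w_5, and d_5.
x_1 = 2.5, y_1 = 0.5, w_1 = 2.5, d_1 = 2, h_1 = 2.5, x_2 = 4.5, y_2 = 7, r_2 = 1, h_2 = 2.5, x_3 = 3.5, y_3 = 4.5, z_3 = 4.5, x_4 = 4.5, y_4 = 3.5, z_4 = 2.5, w_4 = 2, h_4 = 2.5, x_5 = 5, y_5 = 4.5, z_5 = 3.5, w_5 = 2.5, d_5 = 2.5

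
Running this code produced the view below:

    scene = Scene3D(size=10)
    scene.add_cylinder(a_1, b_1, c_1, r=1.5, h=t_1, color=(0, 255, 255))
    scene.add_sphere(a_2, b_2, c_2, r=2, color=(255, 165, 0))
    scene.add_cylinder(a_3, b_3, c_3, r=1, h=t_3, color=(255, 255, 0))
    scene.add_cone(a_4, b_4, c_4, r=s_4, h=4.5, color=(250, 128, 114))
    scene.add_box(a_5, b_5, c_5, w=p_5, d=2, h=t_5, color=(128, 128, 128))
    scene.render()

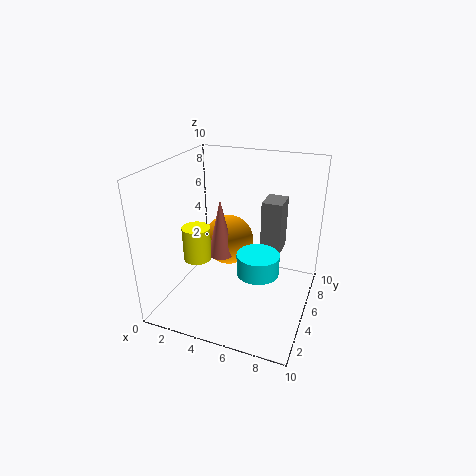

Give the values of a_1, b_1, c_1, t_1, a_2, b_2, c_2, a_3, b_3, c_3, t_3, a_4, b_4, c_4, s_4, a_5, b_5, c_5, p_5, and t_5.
a_1 = 6.5, b_1 = 5, c_1 = 2.5, t_1 = 1.5, a_2 = 3, b_2 = 8, c_2 = 3, a_3 = 2, b_3 = 4.5, c_3 = 3, t_3 = 2.5, a_4 = 3, b_4 = 6.5, c_4 = 2.5, s_4 = 1, a_5 = 6, b_5 = 7, c_5 = 3, p_5 = 1.5, t_5 = 4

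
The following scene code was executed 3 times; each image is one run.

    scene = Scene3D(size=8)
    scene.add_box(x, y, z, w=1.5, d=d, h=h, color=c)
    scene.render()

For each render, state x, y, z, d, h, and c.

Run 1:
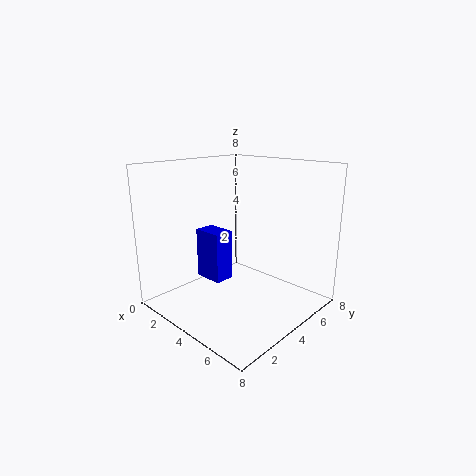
x = 3.5
y = 1.5
z = 2.5
d = 1
h = 2.5
c = 'blue'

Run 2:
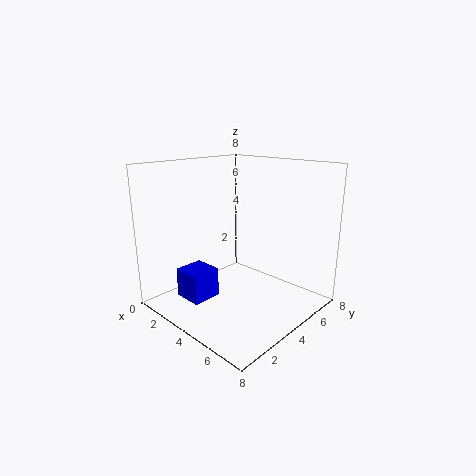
x = 3
y = 0.5
z = 1.5
d = 1.5
h = 1.5
c = 'blue'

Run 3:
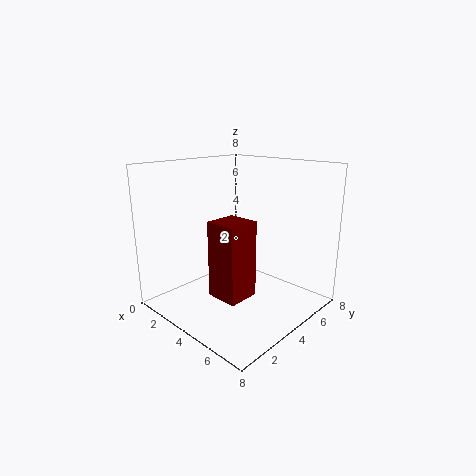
x = 5.5
y = 0.5
z = 2.5
d = 1.5
h = 3.5
c = 'maroon'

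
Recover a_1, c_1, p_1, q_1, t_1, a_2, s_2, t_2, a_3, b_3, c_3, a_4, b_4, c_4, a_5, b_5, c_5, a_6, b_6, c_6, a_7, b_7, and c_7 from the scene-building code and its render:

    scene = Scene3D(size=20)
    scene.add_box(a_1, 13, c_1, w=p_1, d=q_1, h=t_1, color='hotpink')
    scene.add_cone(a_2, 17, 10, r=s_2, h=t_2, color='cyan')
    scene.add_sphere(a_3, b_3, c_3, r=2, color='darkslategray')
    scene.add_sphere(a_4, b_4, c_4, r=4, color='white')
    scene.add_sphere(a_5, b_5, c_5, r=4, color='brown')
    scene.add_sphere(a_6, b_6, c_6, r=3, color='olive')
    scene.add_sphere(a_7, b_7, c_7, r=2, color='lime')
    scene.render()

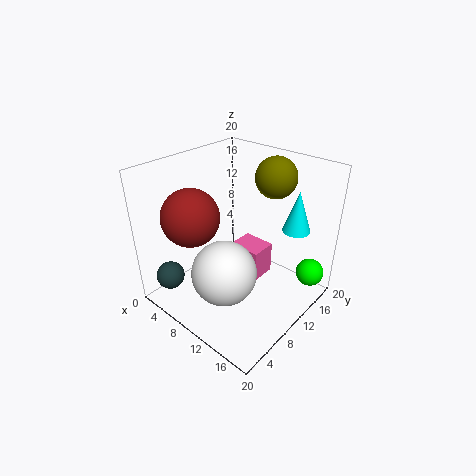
a_1 = 6
c_1 = 1
p_1 = 5
q_1 = 4
t_1 = 5
a_2 = 15
s_2 = 2
t_2 = 6
a_3 = 3
b_3 = 3
c_3 = 4
a_4 = 13
b_4 = 4
c_4 = 9
a_5 = 5
b_5 = 6
c_5 = 13
a_6 = 11
b_6 = 17
c_6 = 17
a_7 = 18
b_7 = 17
c_7 = 4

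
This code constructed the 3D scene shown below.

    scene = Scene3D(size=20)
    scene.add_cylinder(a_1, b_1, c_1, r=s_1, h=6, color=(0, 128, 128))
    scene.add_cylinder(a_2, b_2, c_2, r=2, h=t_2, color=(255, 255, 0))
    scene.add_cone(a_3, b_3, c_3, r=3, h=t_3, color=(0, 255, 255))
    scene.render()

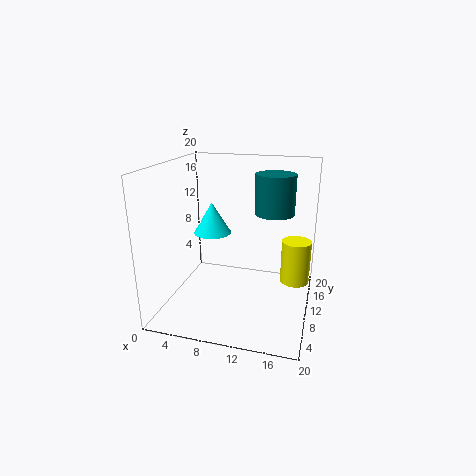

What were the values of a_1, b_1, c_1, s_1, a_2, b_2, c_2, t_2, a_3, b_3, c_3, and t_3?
a_1 = 14, b_1 = 16, c_1 = 12, s_1 = 3, a_2 = 18, b_2 = 11, c_2 = 4, t_2 = 6, a_3 = 4, b_3 = 16, c_3 = 8, t_3 = 5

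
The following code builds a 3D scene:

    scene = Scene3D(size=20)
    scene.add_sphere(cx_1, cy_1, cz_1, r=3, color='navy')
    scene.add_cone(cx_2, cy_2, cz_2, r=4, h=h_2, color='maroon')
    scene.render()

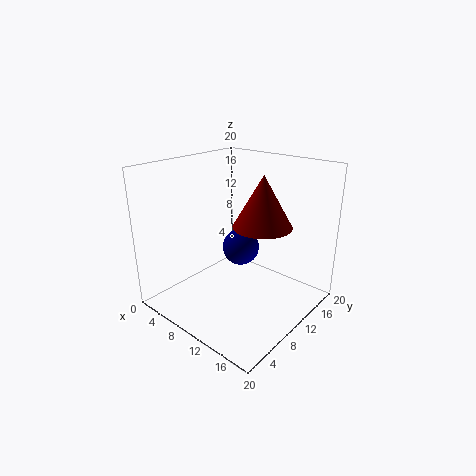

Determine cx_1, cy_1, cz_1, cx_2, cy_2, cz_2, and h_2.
cx_1 = 5.5, cy_1 = 16, cz_1 = 5, cx_2 = 13, cy_2 = 11.5, cz_2 = 12, h_2 = 7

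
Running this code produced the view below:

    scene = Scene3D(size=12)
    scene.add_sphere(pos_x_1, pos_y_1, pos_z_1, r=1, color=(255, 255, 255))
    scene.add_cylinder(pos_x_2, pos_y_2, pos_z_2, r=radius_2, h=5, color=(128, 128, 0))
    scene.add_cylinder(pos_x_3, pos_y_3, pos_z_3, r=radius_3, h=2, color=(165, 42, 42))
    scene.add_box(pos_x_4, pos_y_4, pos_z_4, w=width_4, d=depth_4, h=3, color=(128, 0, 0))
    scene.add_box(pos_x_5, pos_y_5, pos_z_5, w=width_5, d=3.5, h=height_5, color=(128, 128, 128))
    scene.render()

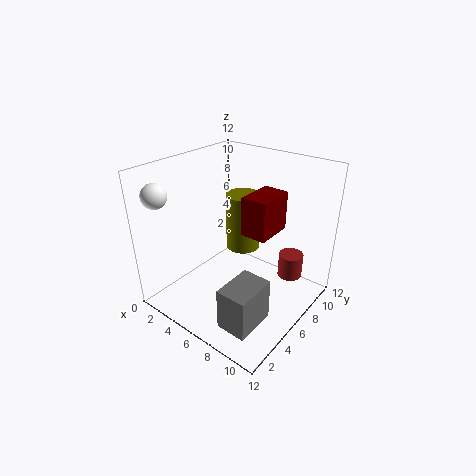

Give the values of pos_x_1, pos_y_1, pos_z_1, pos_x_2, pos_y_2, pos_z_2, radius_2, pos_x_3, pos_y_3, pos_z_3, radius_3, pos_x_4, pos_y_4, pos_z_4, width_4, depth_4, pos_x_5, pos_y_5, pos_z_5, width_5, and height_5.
pos_x_1 = 1.5; pos_y_1 = 1.5; pos_z_1 = 10; pos_x_2 = 5; pos_y_2 = 8; pos_z_2 = 4; radius_2 = 1.5; pos_x_3 = 10; pos_y_3 = 8; pos_z_3 = 3; radius_3 = 1; pos_x_4 = 7.5; pos_y_4 = 4.5; pos_z_4 = 7.5; width_4 = 2; depth_4 = 3; pos_x_5 = 7.5; pos_y_5 = 1.5; pos_z_5 = 0.5; width_5 = 2.5; height_5 = 3.5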